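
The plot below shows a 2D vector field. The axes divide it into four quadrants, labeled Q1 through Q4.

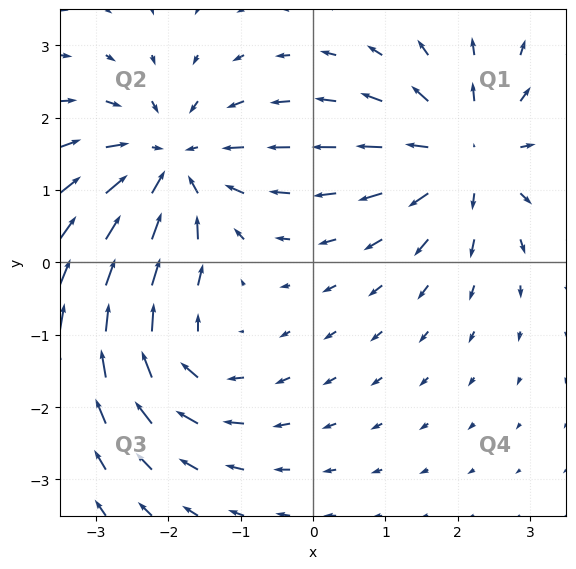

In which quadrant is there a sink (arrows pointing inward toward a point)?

The sink sits at approximately (-2.0, 1.3), which lies in quadrant Q2. The divergence there is about -5, negative as expected for a sink.

Q2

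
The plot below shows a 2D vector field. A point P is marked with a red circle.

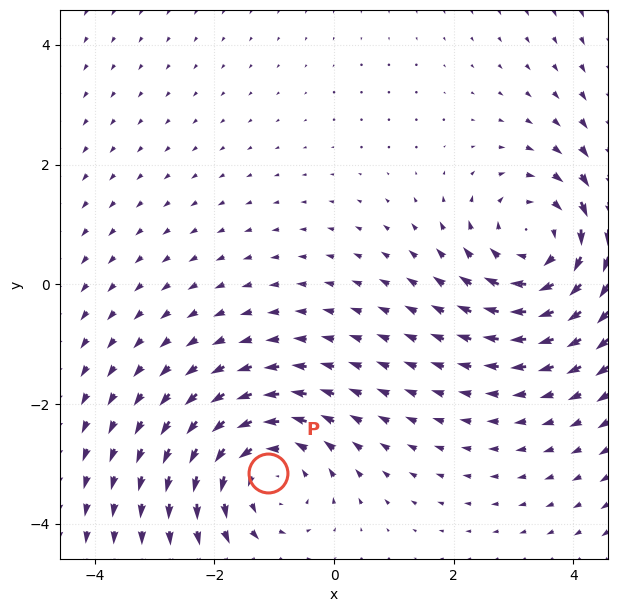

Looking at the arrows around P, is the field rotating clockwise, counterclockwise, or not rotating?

counterclockwise

Near P at (-1.1, -3.2) the arrows circulate counterclockwise. The curl (z-component) there is about +3; positive curl means counterclockwise rotation.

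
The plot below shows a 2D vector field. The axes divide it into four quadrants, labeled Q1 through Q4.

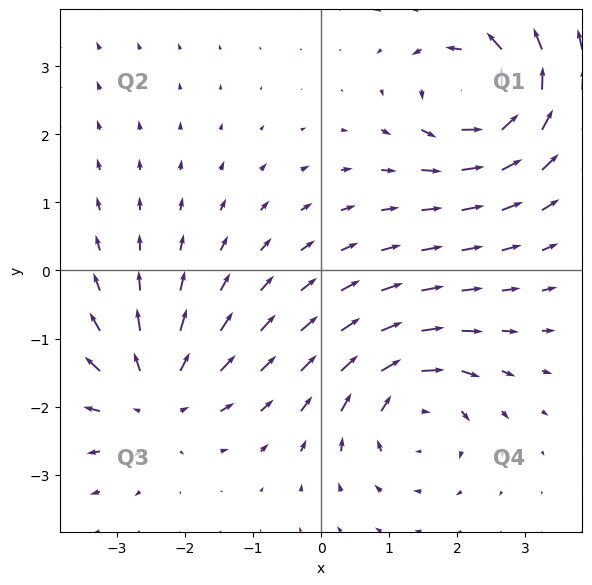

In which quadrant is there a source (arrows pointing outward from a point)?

The source sits at approximately (-2.5, -1.9), which lies in quadrant Q3. The divergence there is about +5, positive as expected for a source.

Q3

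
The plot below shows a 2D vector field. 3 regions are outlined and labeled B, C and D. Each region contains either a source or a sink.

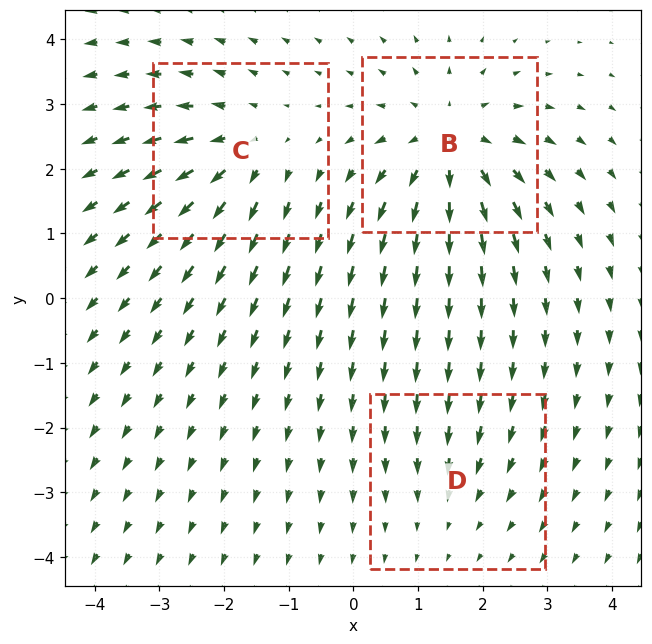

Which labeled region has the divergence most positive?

Divergence at each region's feature centre — B: about +5, C: about +3, D: about -2. Region B is most positive.

B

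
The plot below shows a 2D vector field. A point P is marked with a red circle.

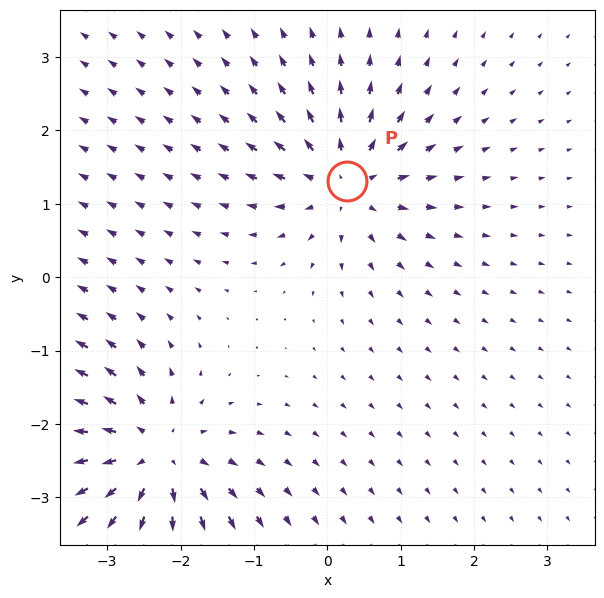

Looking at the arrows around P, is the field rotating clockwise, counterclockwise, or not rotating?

not rotating

Near P at (0.3, 1.3) the arrows show no circulation. The curl there is ≈0.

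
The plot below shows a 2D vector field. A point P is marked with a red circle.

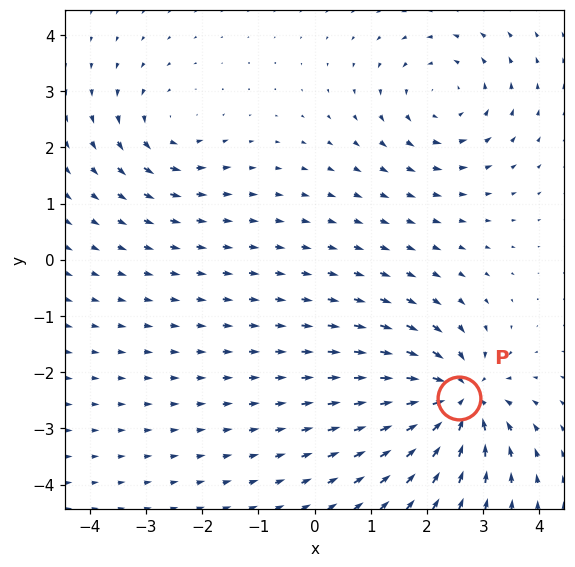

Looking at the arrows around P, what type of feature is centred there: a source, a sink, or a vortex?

sink

At P (2.6, -2.5) the arrows converge inward. Divergence about -6, curl ≈0 — negative divergence with near-zero curl is a sink.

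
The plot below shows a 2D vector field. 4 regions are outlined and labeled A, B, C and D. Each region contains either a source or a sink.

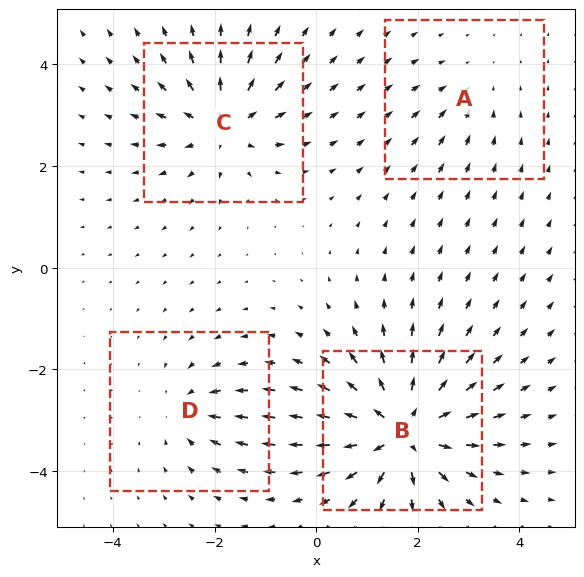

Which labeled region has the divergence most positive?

Divergence at each region's feature centre — A: about -2, B: about +9, C: about +6, D: about -4. Region B is most positive.

B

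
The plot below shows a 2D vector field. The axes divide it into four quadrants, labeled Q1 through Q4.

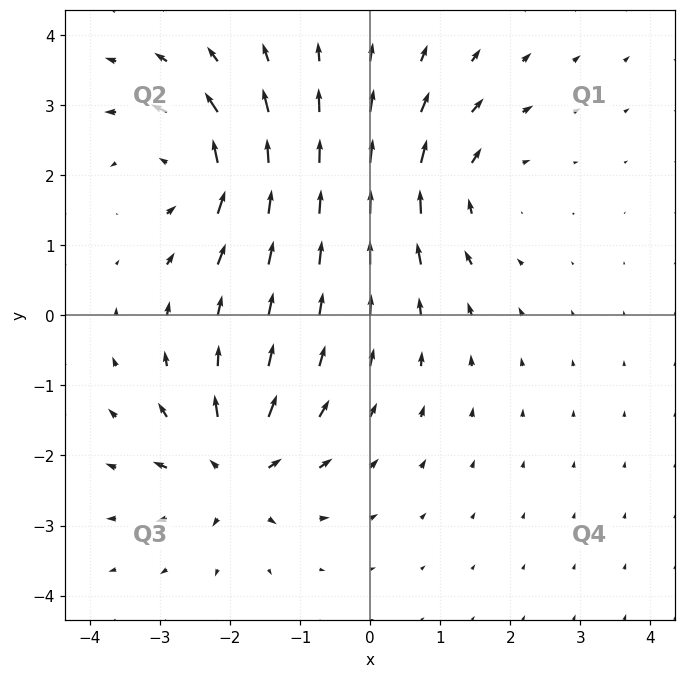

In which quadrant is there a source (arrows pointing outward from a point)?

The source sits at approximately (-1.9, -2.2), which lies in quadrant Q3. The divergence there is about +7, positive as expected for a source.

Q3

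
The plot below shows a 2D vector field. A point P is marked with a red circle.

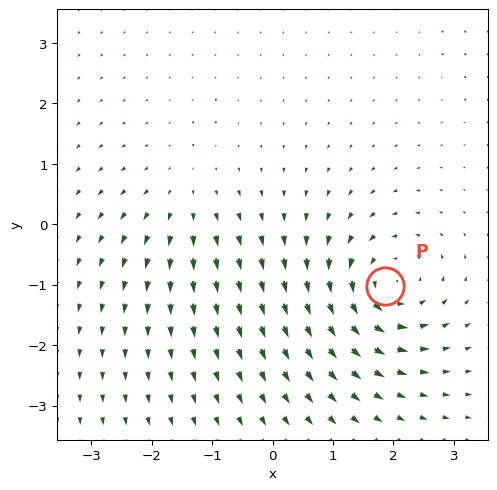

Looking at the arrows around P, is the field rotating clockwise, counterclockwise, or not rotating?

Near P at (1.9, -1.0) the arrows circulate counterclockwise. The curl (z-component) there is about +5; positive curl means counterclockwise rotation.

counterclockwise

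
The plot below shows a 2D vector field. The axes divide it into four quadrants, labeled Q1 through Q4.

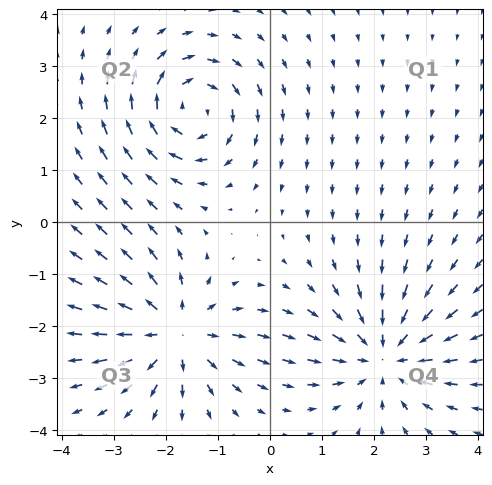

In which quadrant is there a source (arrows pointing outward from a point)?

Q3

The source sits at approximately (-1.8, -2.1), which lies in quadrant Q3. The divergence there is about +5, positive as expected for a source.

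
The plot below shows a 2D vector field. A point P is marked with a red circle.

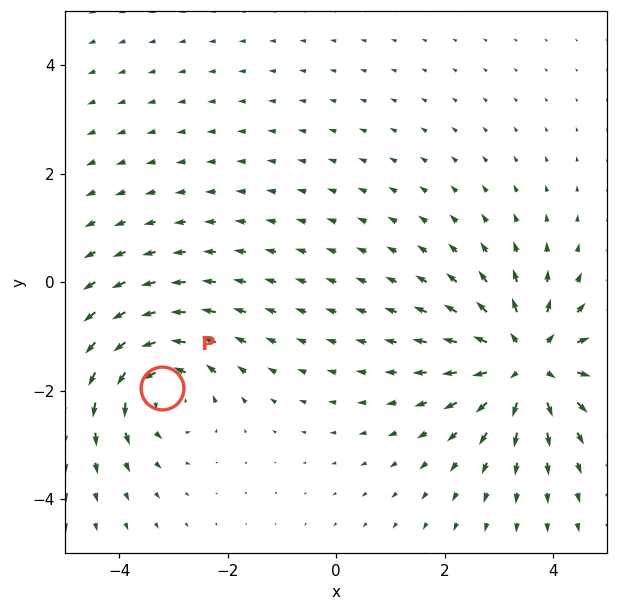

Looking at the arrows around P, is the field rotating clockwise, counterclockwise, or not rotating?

counterclockwise

Near P at (-3.2, -2.0) the arrows circulate counterclockwise. The curl (z-component) there is about +4; positive curl means counterclockwise rotation.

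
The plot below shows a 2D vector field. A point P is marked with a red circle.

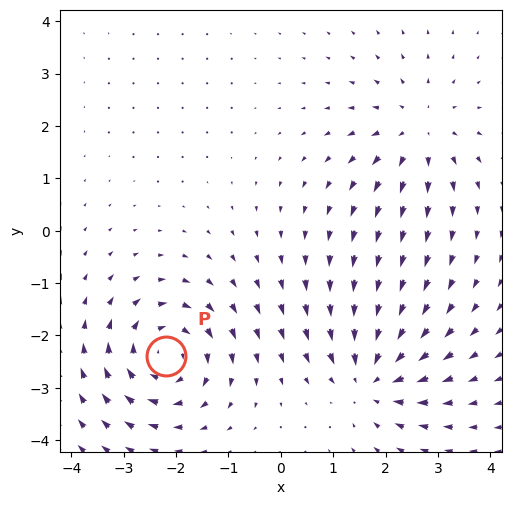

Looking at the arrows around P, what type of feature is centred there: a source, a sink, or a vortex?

vortex

At P (-2.2, -2.4) the arrows circulate clockwise. Divergence ≈0, curl about -4 — near-zero divergence with nonzero curl is a vortex.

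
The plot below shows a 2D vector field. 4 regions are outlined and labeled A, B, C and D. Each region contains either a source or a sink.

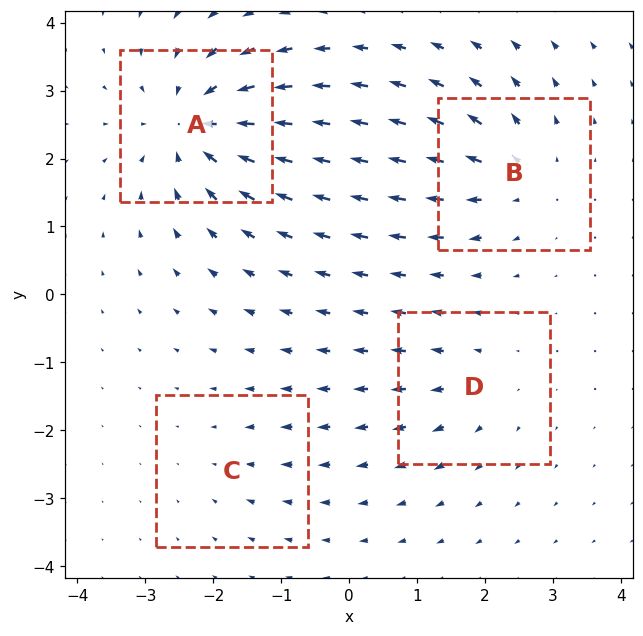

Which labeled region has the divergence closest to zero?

Divergence at each region's feature centre — A: about -7, B: about +5, C: about -2, D: about +3. Region C is closest to zero.

C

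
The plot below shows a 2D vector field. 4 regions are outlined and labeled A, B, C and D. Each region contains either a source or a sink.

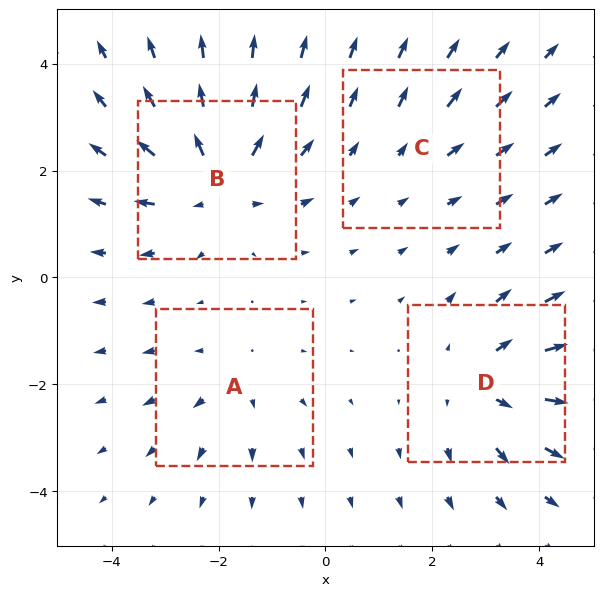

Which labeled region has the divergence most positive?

Divergence at each region's feature centre — A: about +3, B: about +6, C: about +2, D: about +5. Region B is most positive.

B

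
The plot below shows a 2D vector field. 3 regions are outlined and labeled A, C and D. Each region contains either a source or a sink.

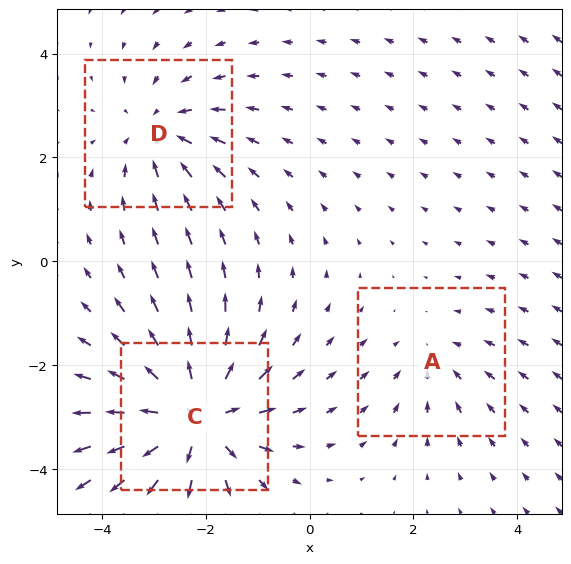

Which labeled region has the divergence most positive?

C

Divergence at each region's feature centre — A: about -2, C: about +5, D: about -3. Region C is most positive.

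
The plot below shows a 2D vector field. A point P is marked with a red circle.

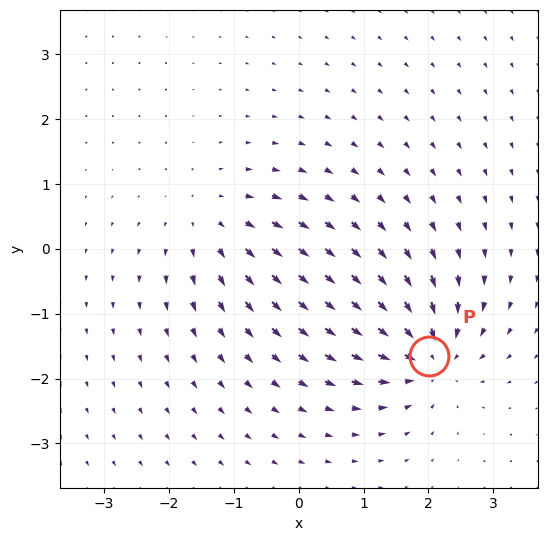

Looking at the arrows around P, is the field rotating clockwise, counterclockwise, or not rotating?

Near P at (2.0, -1.7) the arrows show no circulation. The curl there is ≈0.

not rotating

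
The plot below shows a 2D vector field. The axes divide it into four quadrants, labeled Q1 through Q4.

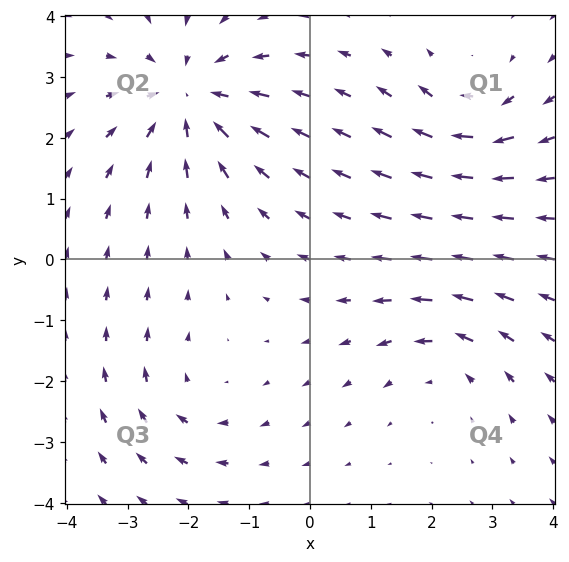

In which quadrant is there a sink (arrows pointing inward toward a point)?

The sink sits at approximately (-2.0, 2.7), which lies in quadrant Q2. The divergence there is about -4, negative as expected for a sink.

Q2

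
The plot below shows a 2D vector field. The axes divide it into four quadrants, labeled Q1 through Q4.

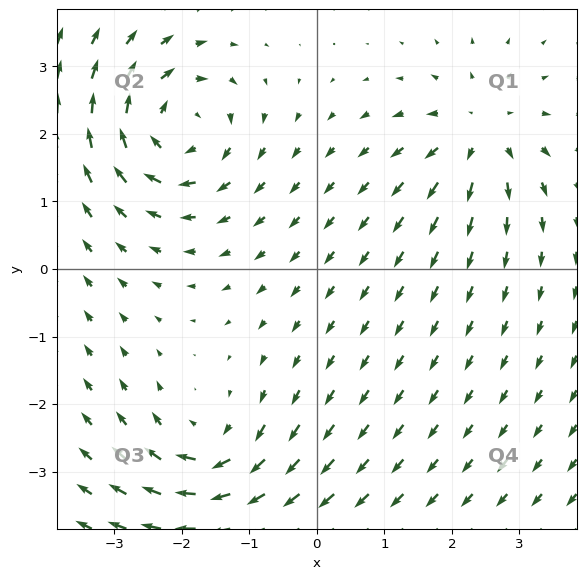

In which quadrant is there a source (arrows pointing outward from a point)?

The source sits at approximately (2.4, 2.0), which lies in quadrant Q1. The divergence there is about +4, positive as expected for a source.

Q1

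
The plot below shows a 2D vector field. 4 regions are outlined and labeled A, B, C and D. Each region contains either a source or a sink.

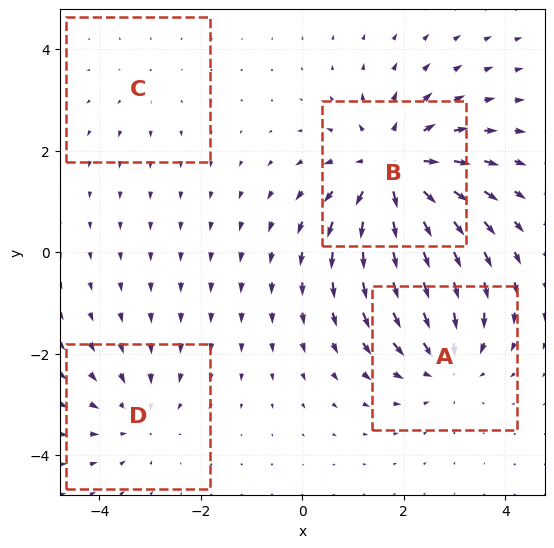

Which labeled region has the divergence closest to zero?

Divergence at each region's feature centre — A: about -4, B: about +6, C: about +2, D: about -3. Region C is closest to zero.

C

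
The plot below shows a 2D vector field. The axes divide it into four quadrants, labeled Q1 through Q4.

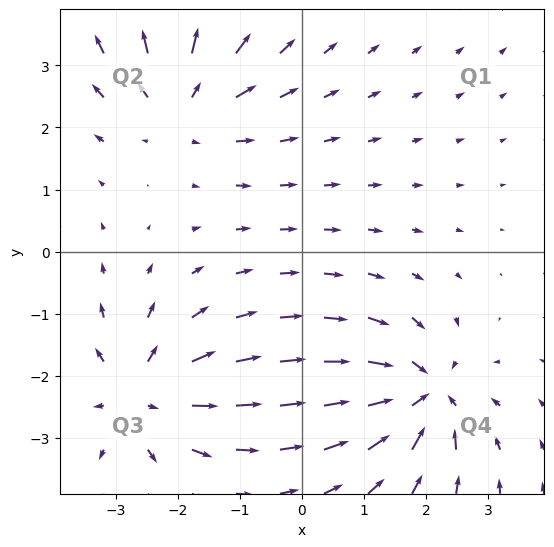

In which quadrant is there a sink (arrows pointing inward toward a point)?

Q4

The sink sits at approximately (1.9, -2.3), which lies in quadrant Q4. The divergence there is about -6, negative as expected for a sink.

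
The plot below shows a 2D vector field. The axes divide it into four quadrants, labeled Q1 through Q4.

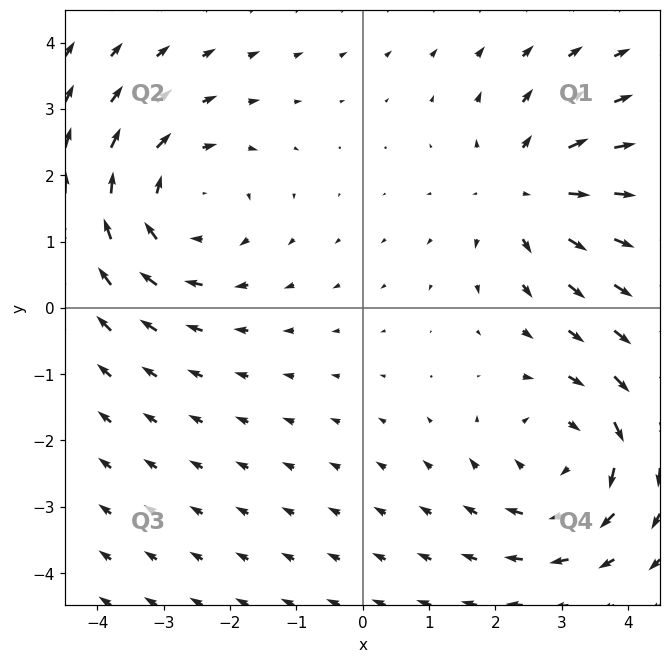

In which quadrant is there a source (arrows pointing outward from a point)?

Q1

The source sits at approximately (2.5, 1.7), which lies in quadrant Q1. The divergence there is about +4, positive as expected for a source.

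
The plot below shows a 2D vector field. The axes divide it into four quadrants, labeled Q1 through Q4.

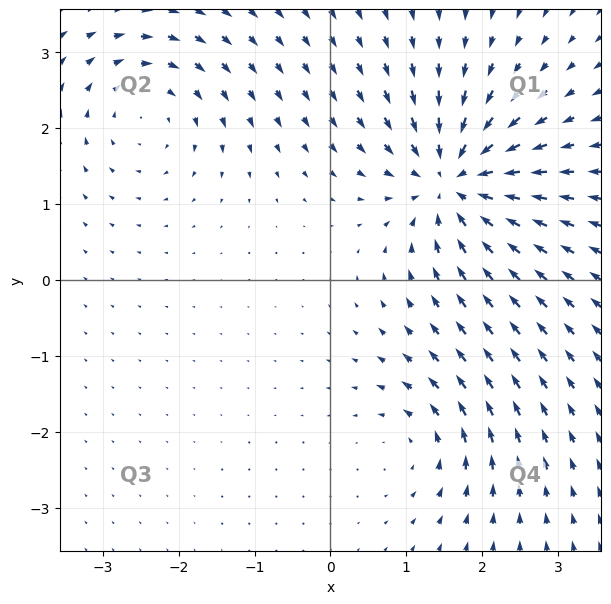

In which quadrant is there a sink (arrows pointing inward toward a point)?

Q1

The sink sits at approximately (1.6, 1.3), which lies in quadrant Q1. The divergence there is about -7, negative as expected for a sink.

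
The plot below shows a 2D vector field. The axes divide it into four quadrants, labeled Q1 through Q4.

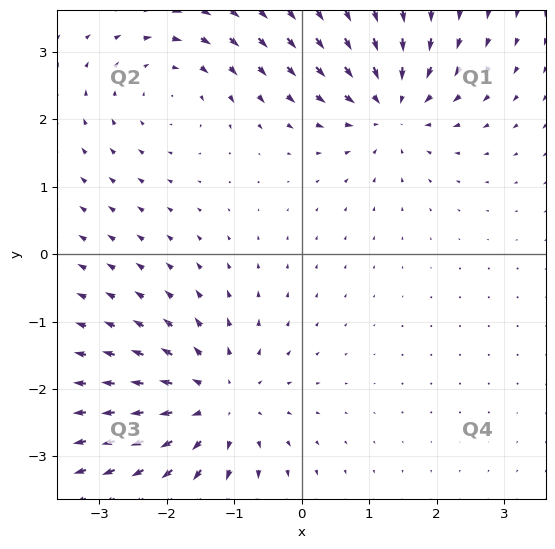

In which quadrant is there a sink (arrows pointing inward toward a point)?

The sink sits at approximately (1.3, 2.2), which lies in quadrant Q1. The divergence there is about -5, negative as expected for a sink.

Q1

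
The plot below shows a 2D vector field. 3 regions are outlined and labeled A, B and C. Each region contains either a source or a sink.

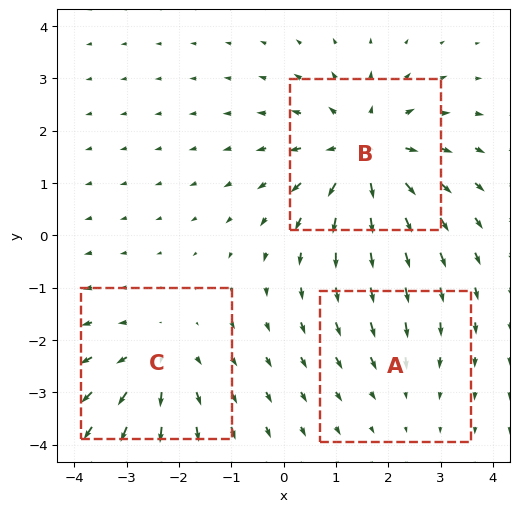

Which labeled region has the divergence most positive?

Divergence at each region's feature centre — A: about -2, B: about +5, C: about +3. Region B is most positive.

B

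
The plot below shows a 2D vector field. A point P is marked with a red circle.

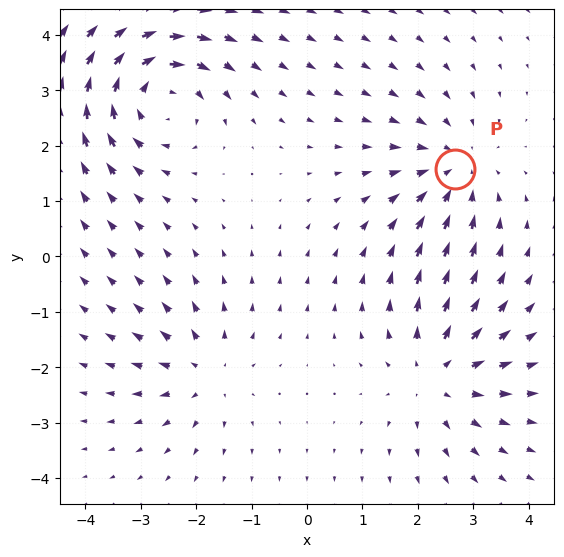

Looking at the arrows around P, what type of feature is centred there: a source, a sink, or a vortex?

At P (2.7, 1.6) the arrows converge inward. Divergence about -3, curl ≈0 — negative divergence with near-zero curl is a sink.

sink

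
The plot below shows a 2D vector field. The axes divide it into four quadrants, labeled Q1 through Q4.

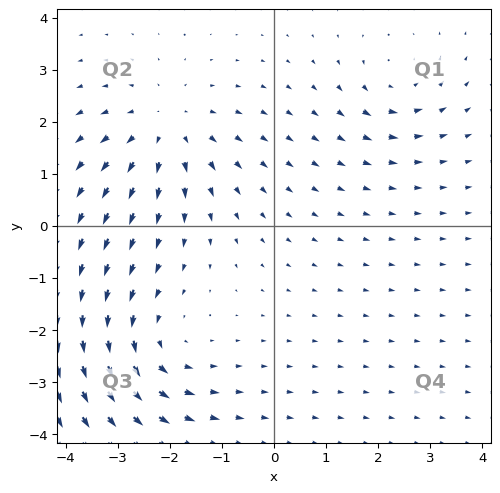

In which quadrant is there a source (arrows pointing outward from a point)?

Q2

The source sits at approximately (-2.1, 1.9), which lies in quadrant Q2. The divergence there is about +4, positive as expected for a source.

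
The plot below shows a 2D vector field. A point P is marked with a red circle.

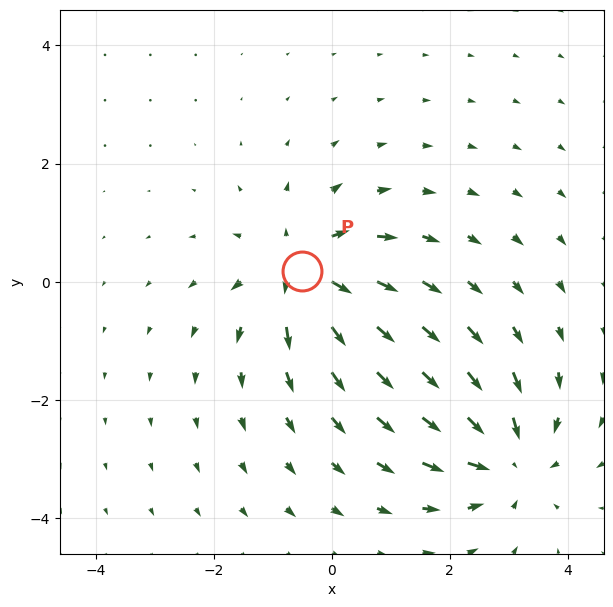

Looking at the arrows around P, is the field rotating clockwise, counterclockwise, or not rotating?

Near P at (-0.5, 0.2) the arrows show no circulation. The curl there is ≈0.

not rotating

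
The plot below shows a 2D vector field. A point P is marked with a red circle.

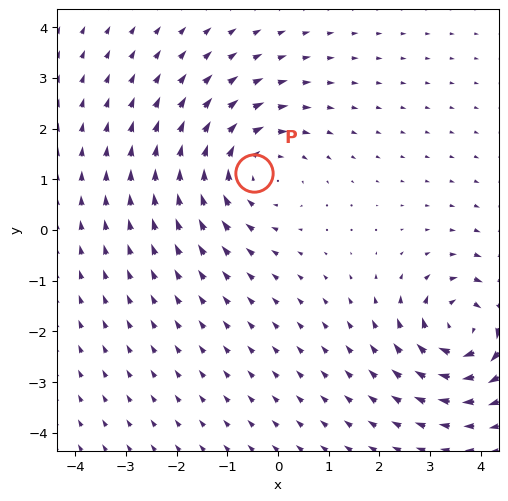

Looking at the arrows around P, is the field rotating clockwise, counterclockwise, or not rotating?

Near P at (-0.5, 1.1) the arrows circulate clockwise. The curl (z-component) there is about -4; negative curl means clockwise rotation.

clockwise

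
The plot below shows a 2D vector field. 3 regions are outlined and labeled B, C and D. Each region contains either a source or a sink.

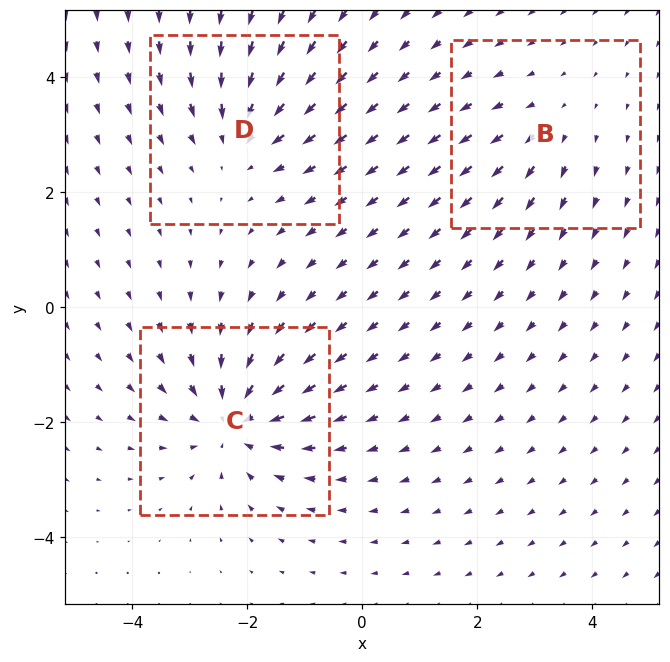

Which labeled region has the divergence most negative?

Divergence at each region's feature centre — B: about +2, C: about -5, D: about -3. Region C is most negative.

C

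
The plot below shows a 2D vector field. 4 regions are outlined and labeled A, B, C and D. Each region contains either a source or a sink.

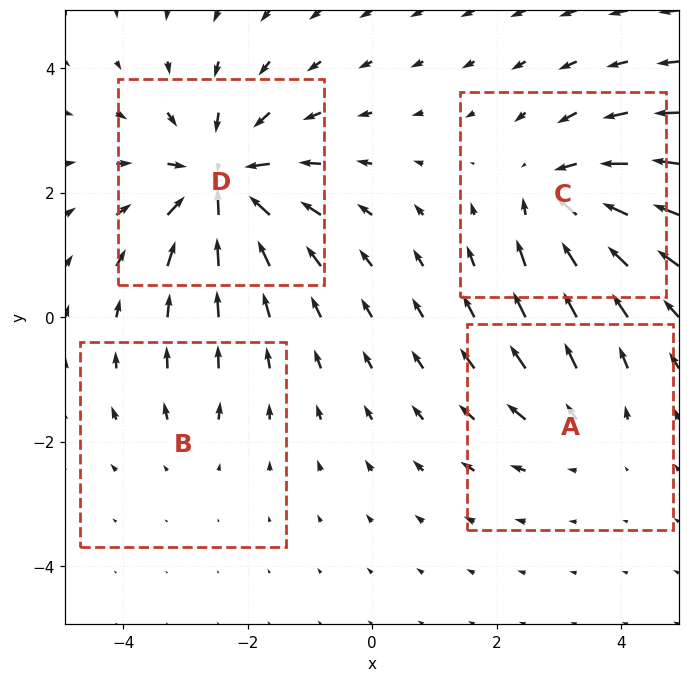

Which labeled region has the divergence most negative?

D

Divergence at each region's feature centre — A: about +3, B: about +2, C: about -5, D: about -7. Region D is most negative.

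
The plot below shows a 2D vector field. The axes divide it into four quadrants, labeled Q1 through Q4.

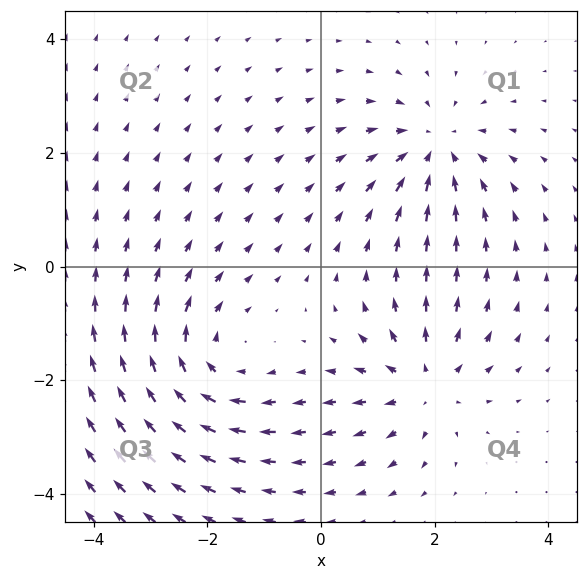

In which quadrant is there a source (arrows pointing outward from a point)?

The source sits at approximately (1.8, -2.1), which lies in quadrant Q4. The divergence there is about +5, positive as expected for a source.

Q4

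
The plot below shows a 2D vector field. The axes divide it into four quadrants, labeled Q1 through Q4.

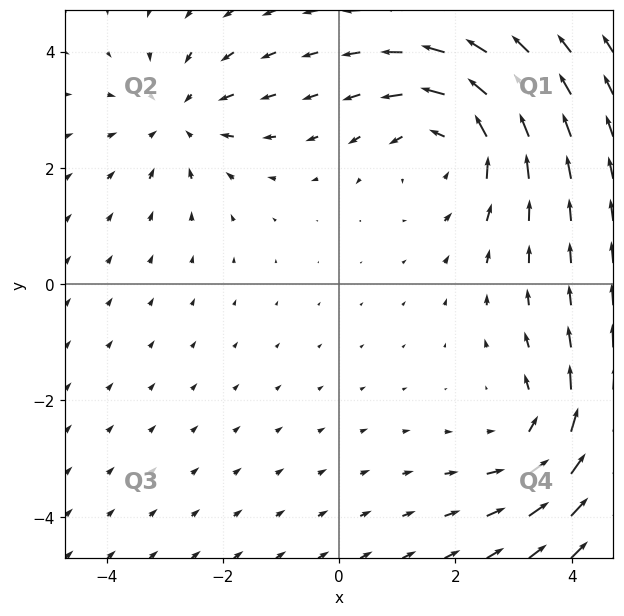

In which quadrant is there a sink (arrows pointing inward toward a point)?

The sink sits at approximately (-2.7, 2.9), which lies in quadrant Q2. The divergence there is about -3, negative as expected for a sink.

Q2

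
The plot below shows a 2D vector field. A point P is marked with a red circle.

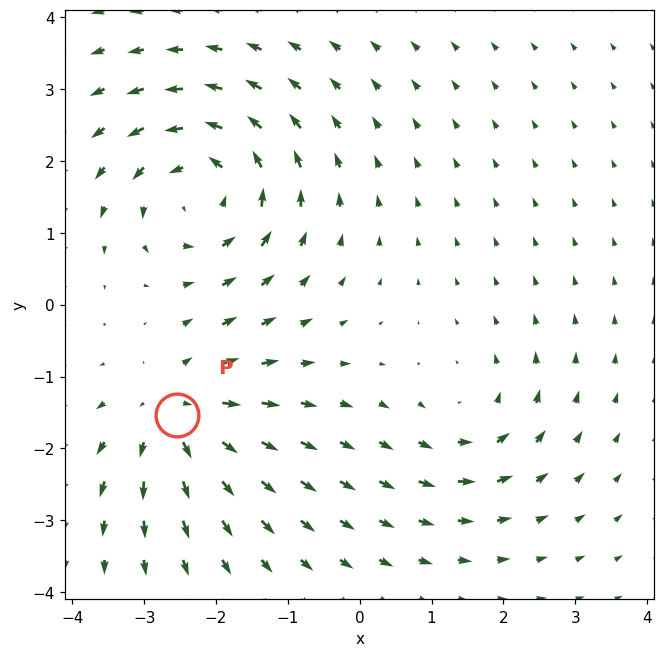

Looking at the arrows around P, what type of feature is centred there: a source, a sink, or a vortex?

source

At P (-2.5, -1.5) the arrows spread outward. Divergence about +4, curl ≈0 — positive divergence with near-zero curl is a source.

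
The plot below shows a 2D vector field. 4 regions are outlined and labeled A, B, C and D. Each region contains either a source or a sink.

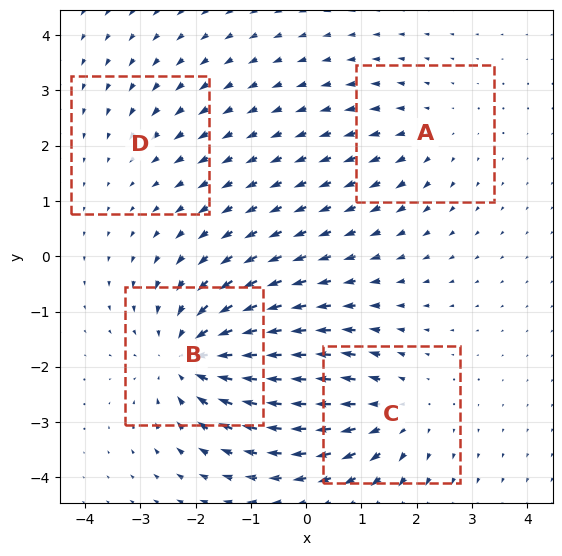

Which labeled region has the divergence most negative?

B

Divergence at each region's feature centre — A: about +3, B: about -6, C: about +4, D: about -2. Region B is most negative.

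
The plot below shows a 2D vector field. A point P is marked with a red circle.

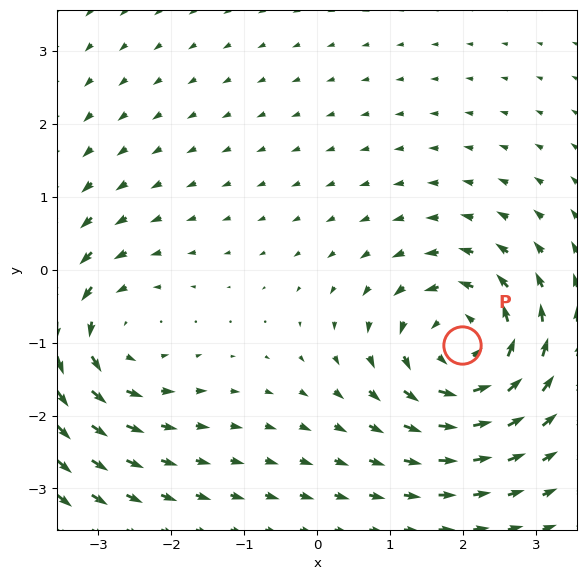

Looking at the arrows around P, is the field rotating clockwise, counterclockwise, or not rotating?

counterclockwise

Near P at (2.0, -1.0) the arrows circulate counterclockwise. The curl (z-component) there is about +5; positive curl means counterclockwise rotation.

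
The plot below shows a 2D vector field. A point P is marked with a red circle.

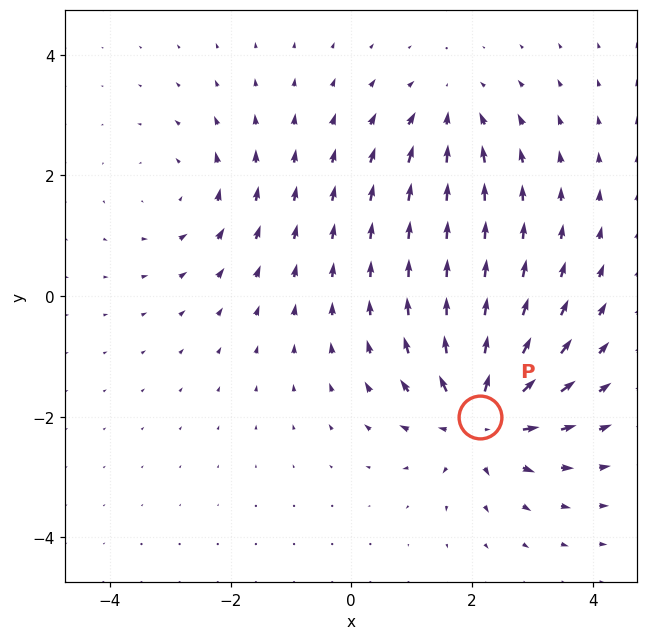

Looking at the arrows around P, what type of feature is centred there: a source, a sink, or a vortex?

source

At P (2.1, -2.0) the arrows spread outward. Divergence about +6, curl ≈0 — positive divergence with near-zero curl is a source.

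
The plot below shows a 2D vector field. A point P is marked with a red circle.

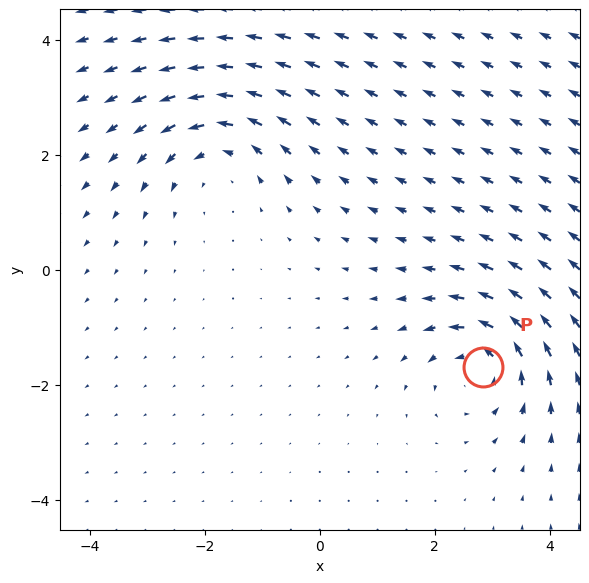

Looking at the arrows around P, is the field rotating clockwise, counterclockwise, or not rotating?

counterclockwise

Near P at (2.8, -1.7) the arrows circulate counterclockwise. The curl (z-component) there is about +4; positive curl means counterclockwise rotation.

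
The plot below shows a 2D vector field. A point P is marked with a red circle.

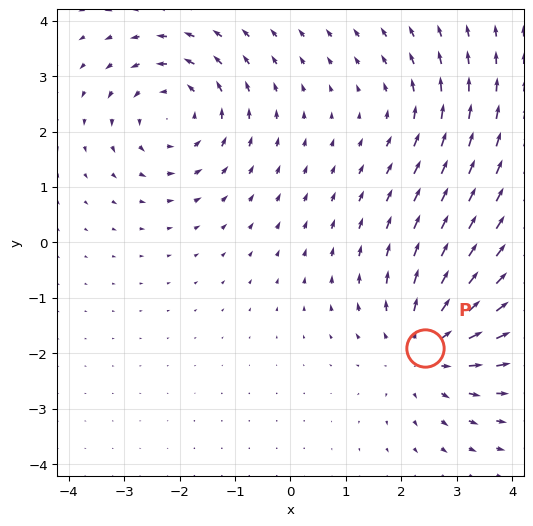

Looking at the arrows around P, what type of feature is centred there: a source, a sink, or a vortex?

source

At P (2.4, -1.9) the arrows spread outward. Divergence about +4, curl ≈0 — positive divergence with near-zero curl is a source.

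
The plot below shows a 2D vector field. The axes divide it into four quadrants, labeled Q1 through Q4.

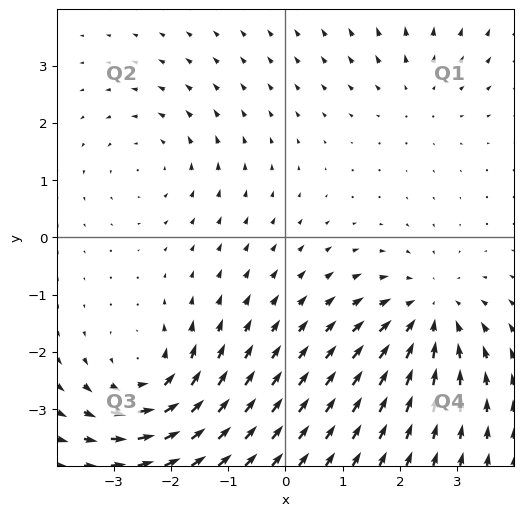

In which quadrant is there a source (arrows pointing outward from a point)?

The source sits at approximately (2.3, 2.5), which lies in quadrant Q1. The divergence there is about +2, positive as expected for a source.

Q1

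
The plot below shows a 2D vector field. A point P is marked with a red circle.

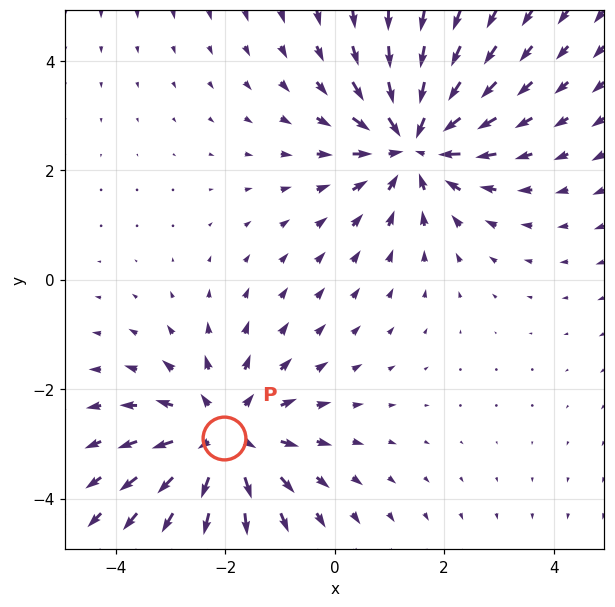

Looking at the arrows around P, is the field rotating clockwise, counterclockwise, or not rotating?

not rotating

Near P at (-2.0, -2.9) the arrows show no circulation. The curl there is ≈0.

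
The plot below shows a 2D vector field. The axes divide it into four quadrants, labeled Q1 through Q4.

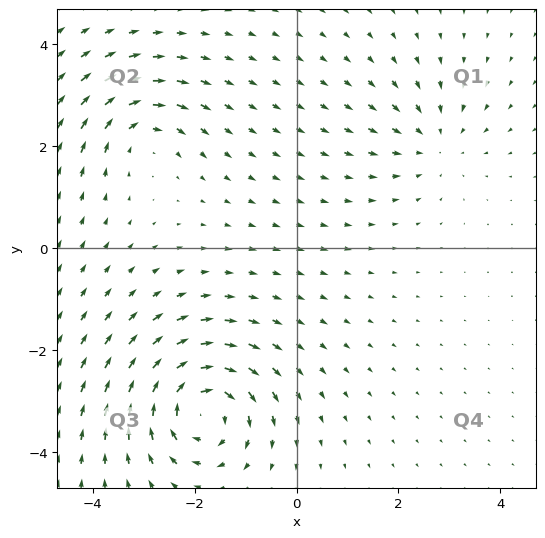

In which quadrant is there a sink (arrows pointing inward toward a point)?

Q1

The sink sits at approximately (2.7, 2.1), which lies in quadrant Q1. The divergence there is about -3, negative as expected for a sink.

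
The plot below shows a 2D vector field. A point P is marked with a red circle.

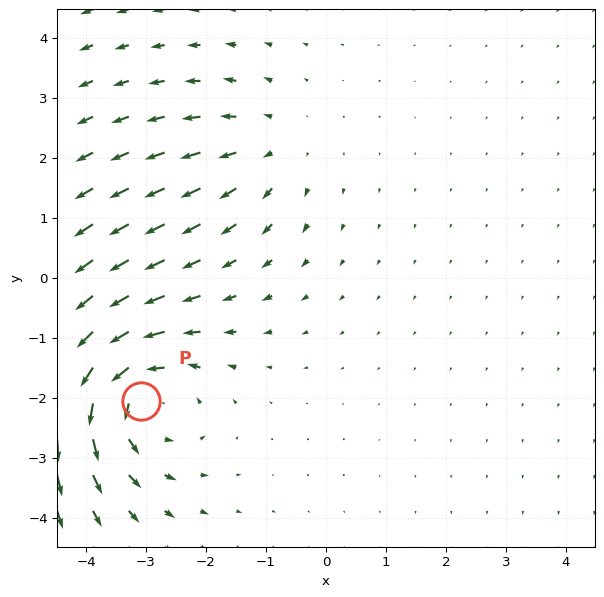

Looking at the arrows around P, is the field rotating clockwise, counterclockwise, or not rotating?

Near P at (-3.1, -2.0) the arrows circulate counterclockwise. The curl (z-component) there is about +4; positive curl means counterclockwise rotation.

counterclockwise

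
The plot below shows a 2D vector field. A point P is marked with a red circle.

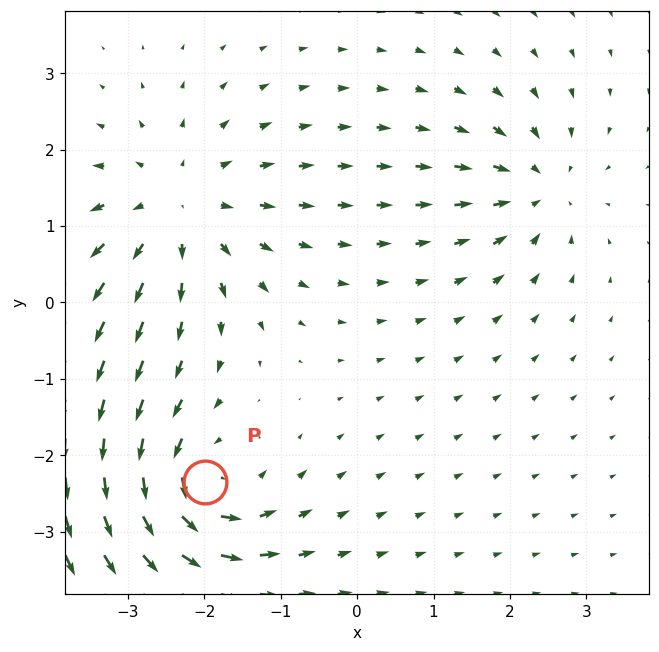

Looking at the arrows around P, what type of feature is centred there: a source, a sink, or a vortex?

At P (-2.0, -2.4) the arrows circulate counterclockwise. Divergence ≈0, curl about +6 — near-zero divergence with nonzero curl is a vortex.

vortex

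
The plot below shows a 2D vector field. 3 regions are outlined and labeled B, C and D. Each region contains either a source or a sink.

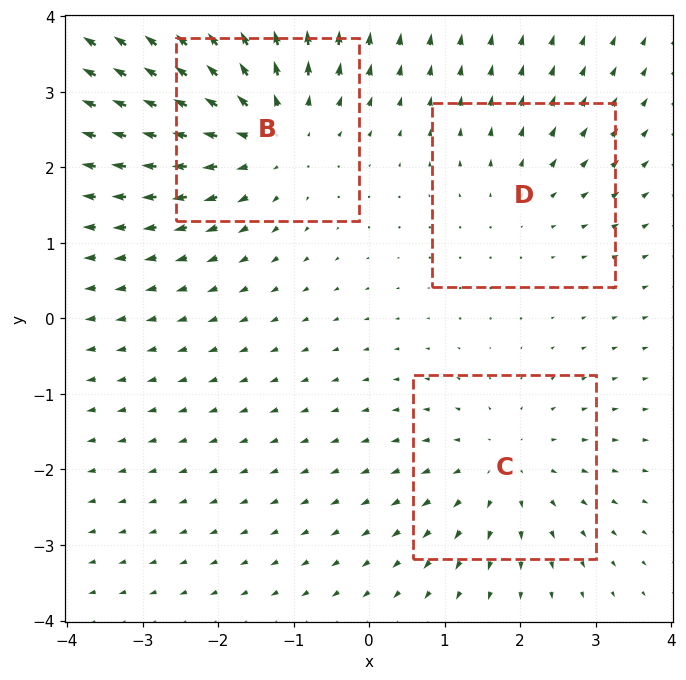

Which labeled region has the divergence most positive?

B

Divergence at each region's feature centre — B: about +4, C: about +3, D: about +2. Region B is most positive.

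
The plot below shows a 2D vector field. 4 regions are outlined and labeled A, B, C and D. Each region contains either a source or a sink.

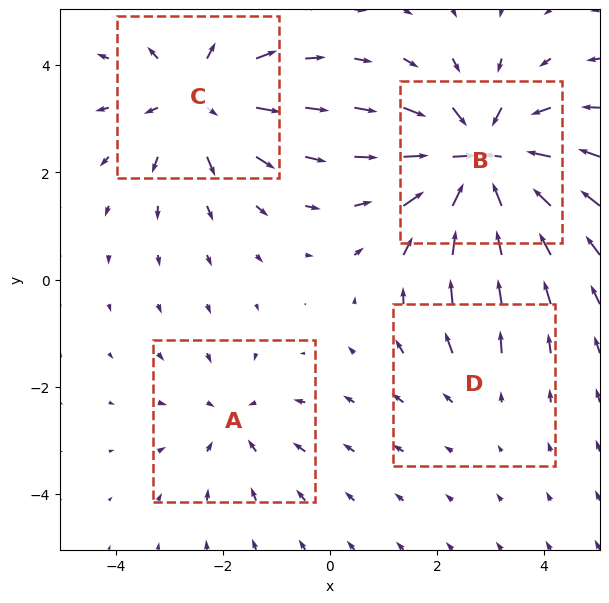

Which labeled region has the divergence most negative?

B

Divergence at each region's feature centre — A: about -3, B: about -7, C: about +5, D: about +2. Region B is most negative.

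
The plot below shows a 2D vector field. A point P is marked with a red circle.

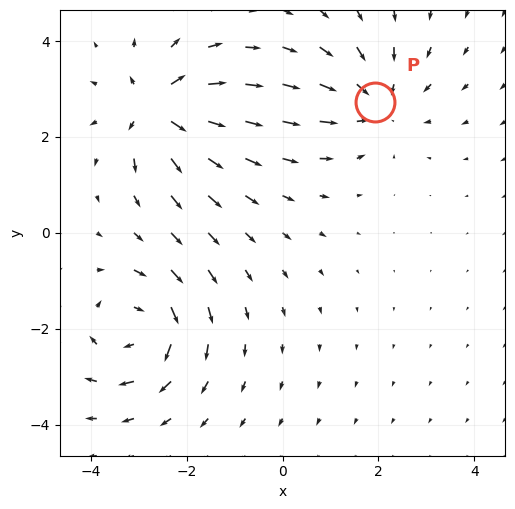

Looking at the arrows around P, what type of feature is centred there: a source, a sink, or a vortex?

sink

At P (1.9, 2.7) the arrows converge inward. Divergence about -3, curl ≈0 — negative divergence with near-zero curl is a sink.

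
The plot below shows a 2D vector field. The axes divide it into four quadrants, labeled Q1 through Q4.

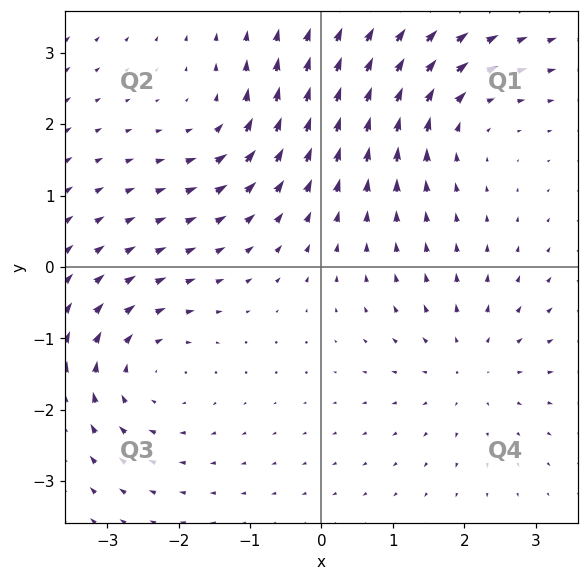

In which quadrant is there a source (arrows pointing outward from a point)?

Q4

The source sits at approximately (2.1, -1.4), which lies in quadrant Q4. The divergence there is about +3, positive as expected for a source.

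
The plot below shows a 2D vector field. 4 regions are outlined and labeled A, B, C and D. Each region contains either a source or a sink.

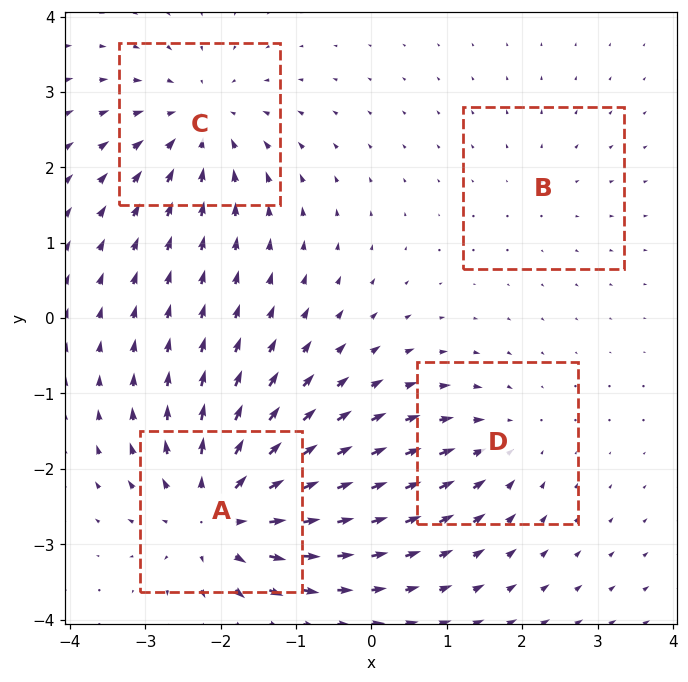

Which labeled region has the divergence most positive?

Divergence at each region's feature centre — A: about +7, B: about +2, C: about -5, D: about -4. Region A is most positive.

A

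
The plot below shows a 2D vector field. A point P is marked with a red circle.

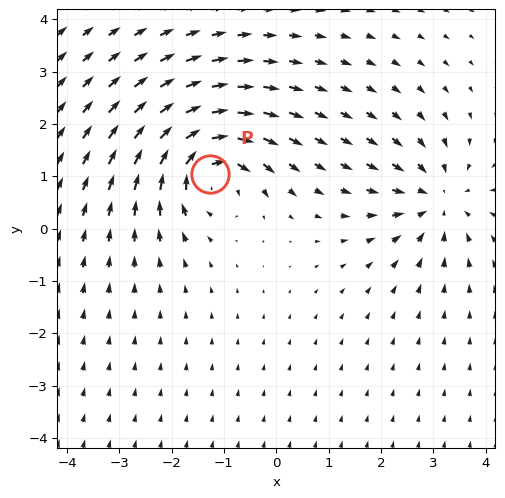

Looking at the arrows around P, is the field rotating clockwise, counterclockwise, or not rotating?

Near P at (-1.3, 1.0) the arrows circulate clockwise. The curl (z-component) there is about -5; negative curl means clockwise rotation.

clockwise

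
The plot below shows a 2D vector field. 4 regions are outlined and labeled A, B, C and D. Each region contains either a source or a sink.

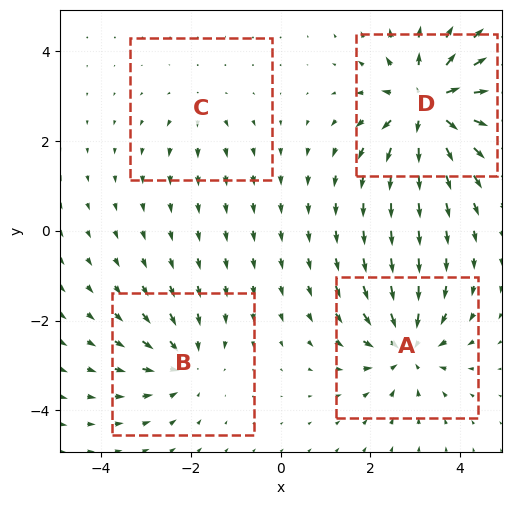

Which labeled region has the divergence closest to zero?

C

Divergence at each region's feature centre — A: about -5, B: about -4, C: about +2, D: about +7. Region C is closest to zero.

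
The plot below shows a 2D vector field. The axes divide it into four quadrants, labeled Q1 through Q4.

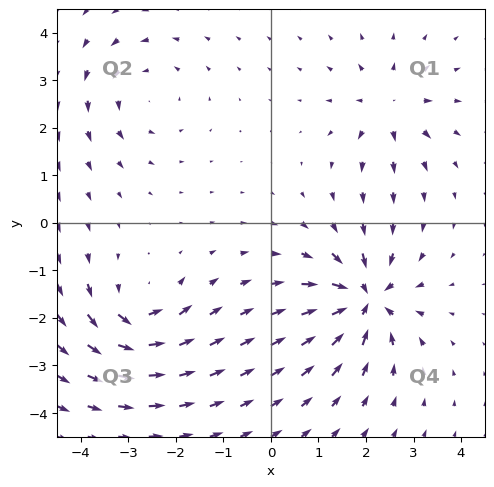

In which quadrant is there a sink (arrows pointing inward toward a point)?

The sink sits at approximately (2.0, -1.6), which lies in quadrant Q4. The divergence there is about -7, negative as expected for a sink.

Q4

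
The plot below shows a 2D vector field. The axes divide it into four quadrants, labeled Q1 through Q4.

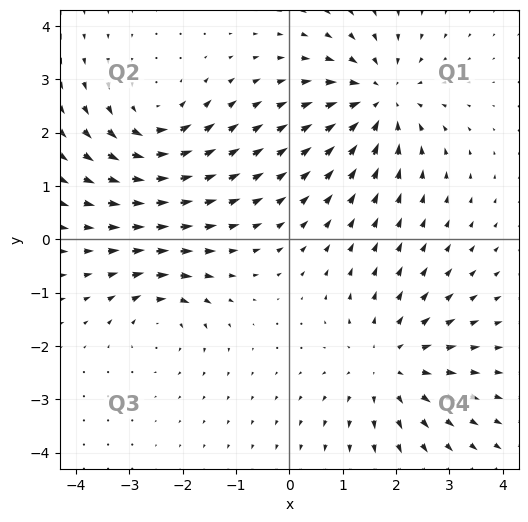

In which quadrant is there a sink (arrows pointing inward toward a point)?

Q1

The sink sits at approximately (1.7, 2.6), which lies in quadrant Q1. The divergence there is about -5, negative as expected for a sink.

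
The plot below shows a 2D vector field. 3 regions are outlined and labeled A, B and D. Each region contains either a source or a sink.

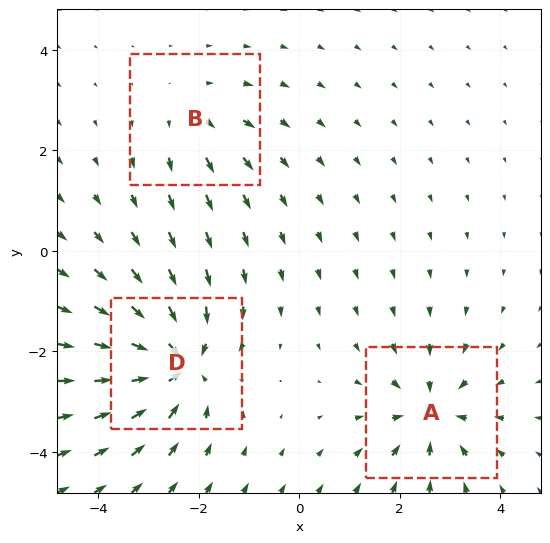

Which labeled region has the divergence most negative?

D

Divergence at each region's feature centre — A: about -4, B: about +2, D: about -5. Region D is most negative.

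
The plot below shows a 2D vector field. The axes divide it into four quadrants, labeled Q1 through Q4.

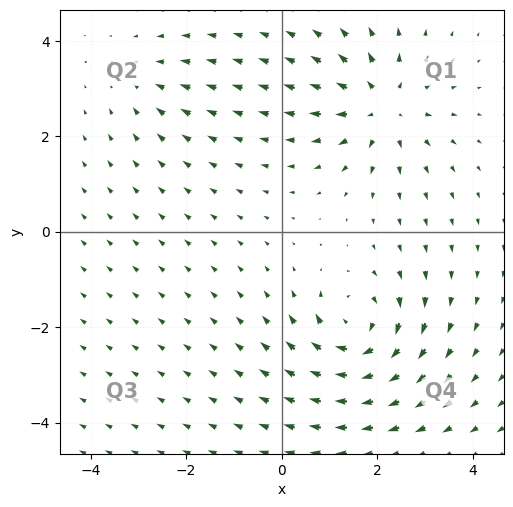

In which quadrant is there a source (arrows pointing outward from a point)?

The source sits at approximately (2.1, 2.6), which lies in quadrant Q1. The divergence there is about +5, positive as expected for a source.

Q1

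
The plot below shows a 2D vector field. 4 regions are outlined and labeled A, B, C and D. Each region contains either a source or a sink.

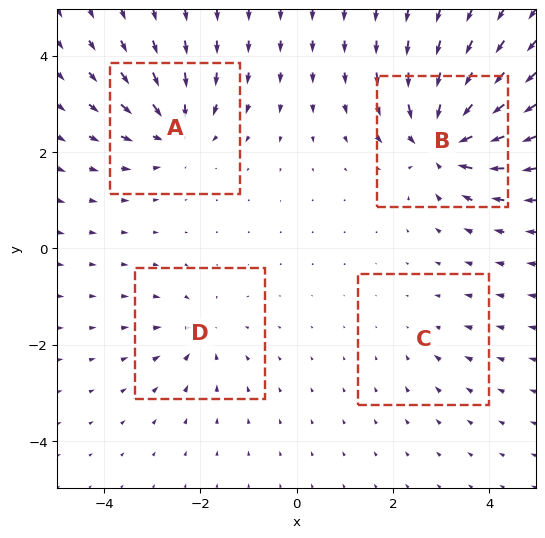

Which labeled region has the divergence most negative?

B

Divergence at each region's feature centre — A: about -6, B: about -9, C: about -2, D: about -4. Region B is most negative.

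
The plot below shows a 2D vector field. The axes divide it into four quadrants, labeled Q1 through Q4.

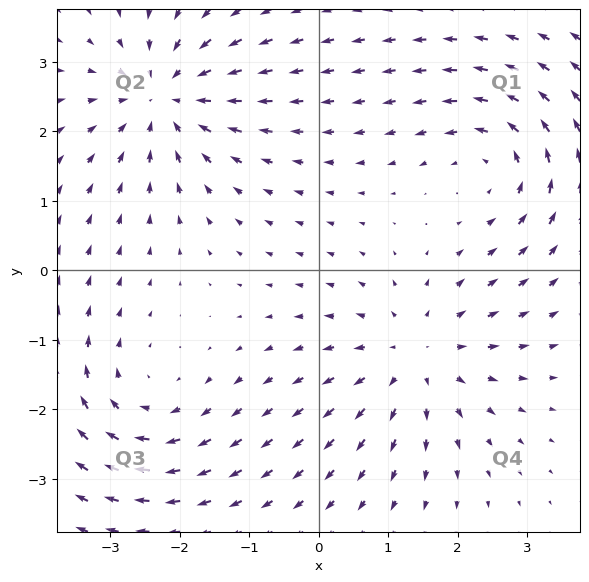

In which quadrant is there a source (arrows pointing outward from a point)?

Q4

The source sits at approximately (1.4, -1.3), which lies in quadrant Q4. The divergence there is about +4, positive as expected for a source.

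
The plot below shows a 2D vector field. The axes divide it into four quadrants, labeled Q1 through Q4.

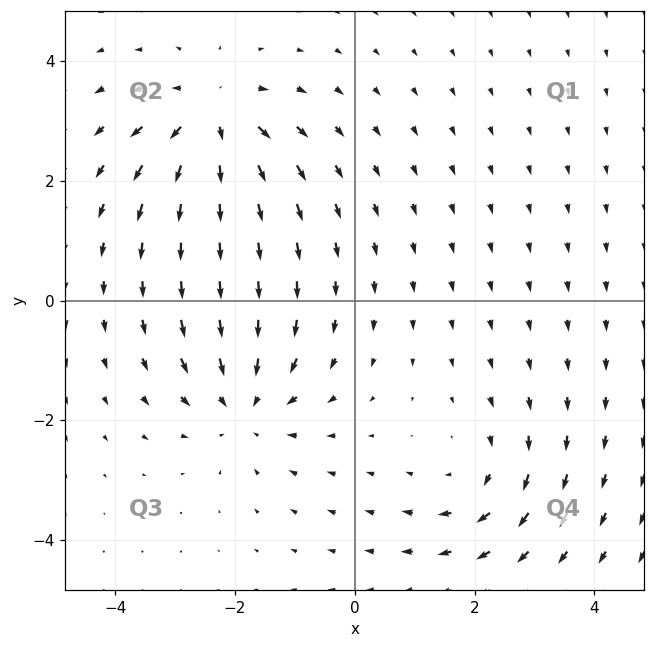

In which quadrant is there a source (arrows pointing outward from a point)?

The source sits at approximately (-2.4, 3.1), which lies in quadrant Q2. The divergence there is about +5, positive as expected for a source.

Q2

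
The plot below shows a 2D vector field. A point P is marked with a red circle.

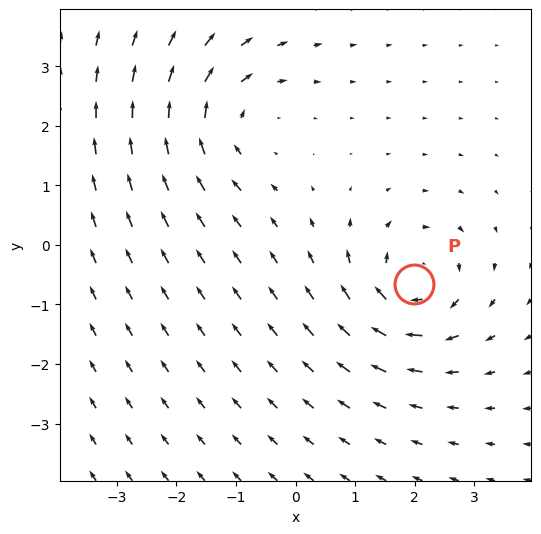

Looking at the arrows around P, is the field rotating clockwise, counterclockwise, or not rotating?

Near P at (2.0, -0.7) the arrows circulate clockwise. The curl (z-component) there is about -4; negative curl means clockwise rotation.

clockwise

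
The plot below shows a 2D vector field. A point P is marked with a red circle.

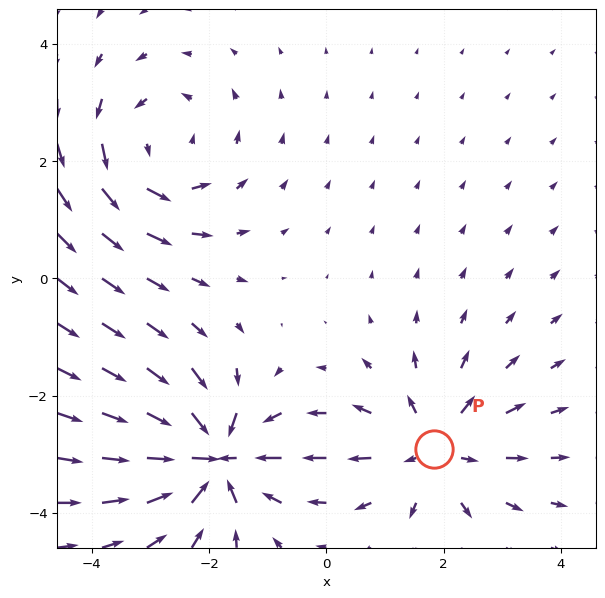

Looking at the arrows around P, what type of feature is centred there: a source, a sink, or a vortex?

source

At P (1.8, -2.9) the arrows spread outward. Divergence about +3, curl ≈0 — positive divergence with near-zero curl is a source.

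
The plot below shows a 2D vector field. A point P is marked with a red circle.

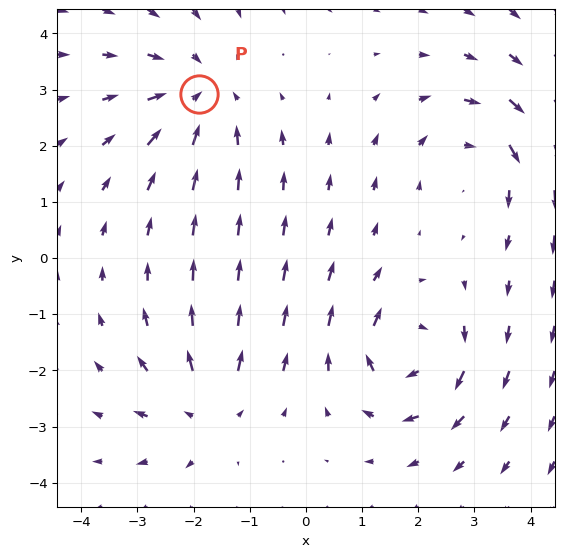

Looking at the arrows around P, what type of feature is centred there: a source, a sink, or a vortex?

At P (-1.9, 2.9) the arrows converge inward. Divergence about -4, curl ≈0 — negative divergence with near-zero curl is a sink.

sink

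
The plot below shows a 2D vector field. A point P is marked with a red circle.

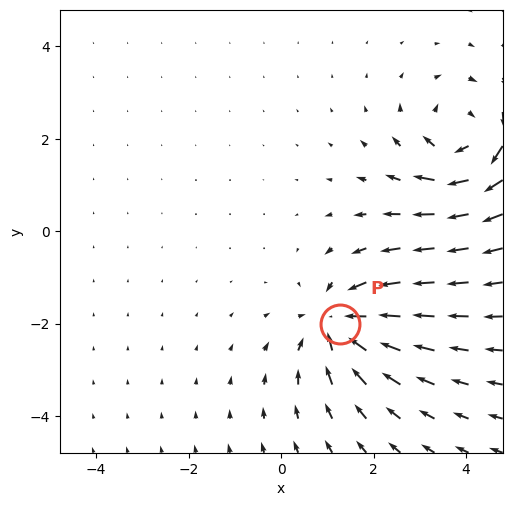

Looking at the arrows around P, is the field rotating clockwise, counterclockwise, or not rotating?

Near P at (1.3, -2.0) the arrows show no circulation. The curl there is ≈0.

not rotating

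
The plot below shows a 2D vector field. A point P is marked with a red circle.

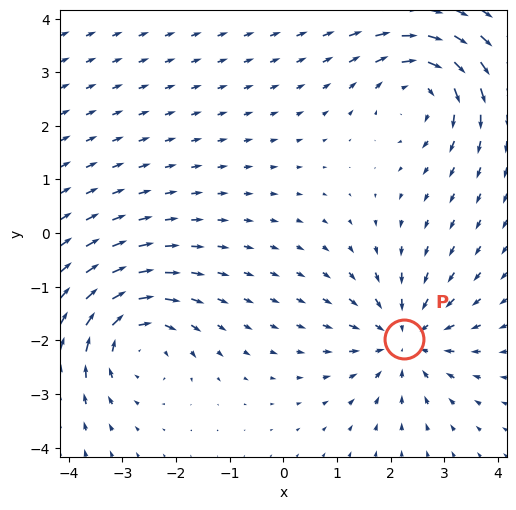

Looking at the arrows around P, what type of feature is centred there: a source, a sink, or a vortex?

sink

At P (2.3, -2.0) the arrows converge inward. Divergence about -5, curl ≈0 — negative divergence with near-zero curl is a sink.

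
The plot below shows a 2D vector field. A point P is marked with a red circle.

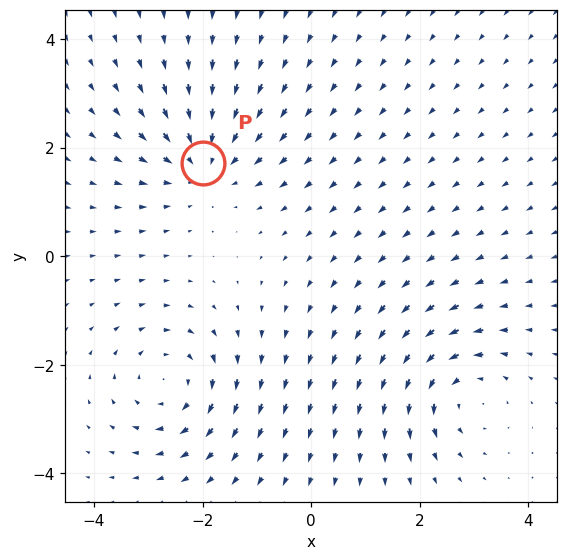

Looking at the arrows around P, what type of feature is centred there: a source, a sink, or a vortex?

At P (-2.0, 1.7) the arrows converge inward. Divergence about -3, curl ≈0 — negative divergence with near-zero curl is a sink.

sink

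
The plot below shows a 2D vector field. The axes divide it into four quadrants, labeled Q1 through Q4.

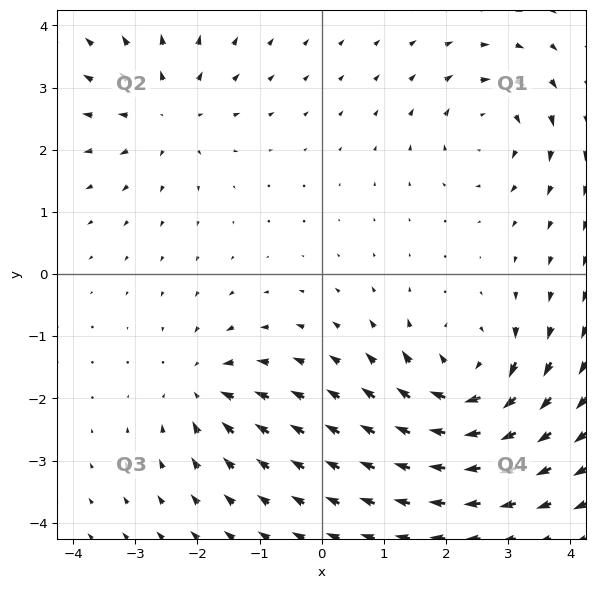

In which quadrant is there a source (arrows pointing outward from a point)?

The source sits at approximately (-2.5, 2.6), which lies in quadrant Q2. The divergence there is about +3, positive as expected for a source.

Q2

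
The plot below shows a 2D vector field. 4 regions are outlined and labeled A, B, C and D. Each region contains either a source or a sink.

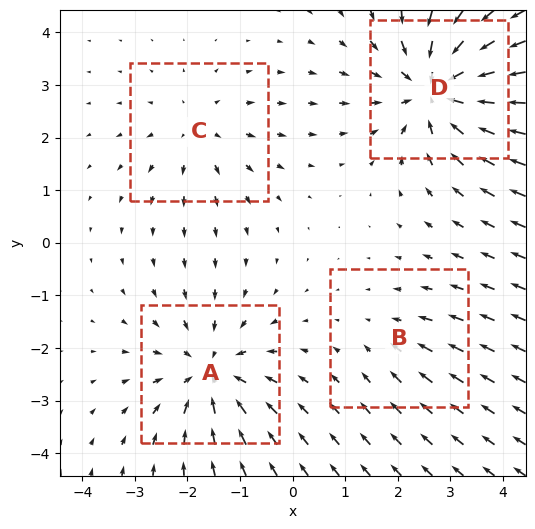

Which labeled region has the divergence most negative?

Divergence at each region's feature centre — A: about -5, B: about -2, C: about +3, D: about -7. Region D is most negative.

D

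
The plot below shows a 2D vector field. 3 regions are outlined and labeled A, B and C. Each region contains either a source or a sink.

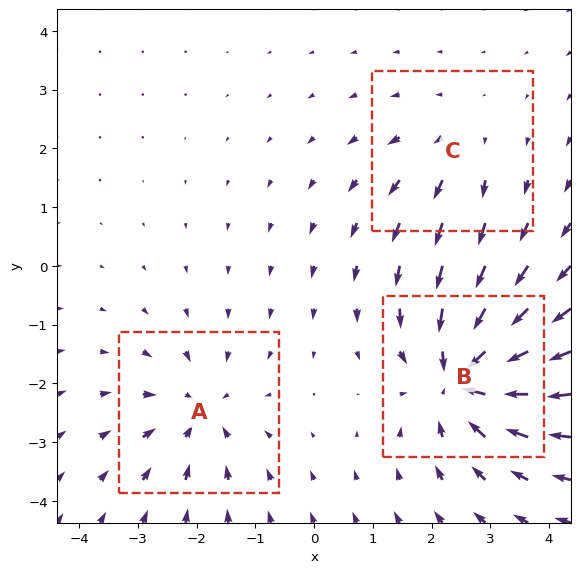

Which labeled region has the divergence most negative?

Divergence at each region's feature centre — A: about -3, B: about -6, C: about +2. Region B is most negative.

B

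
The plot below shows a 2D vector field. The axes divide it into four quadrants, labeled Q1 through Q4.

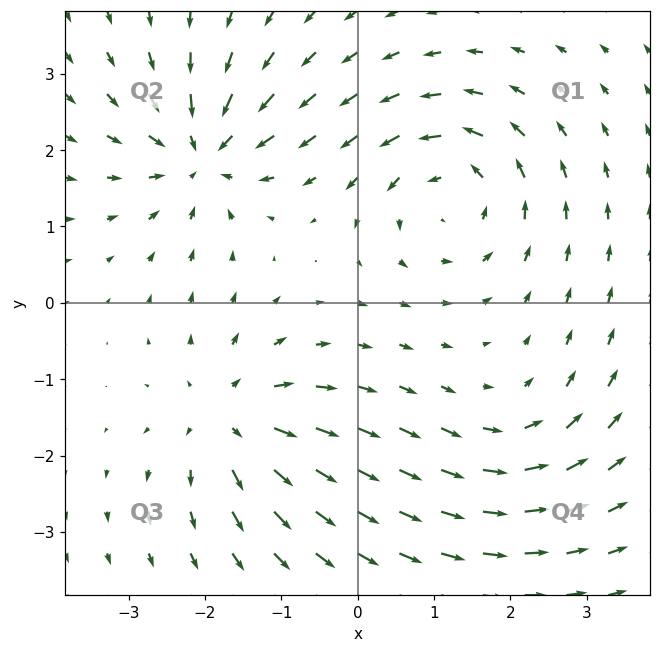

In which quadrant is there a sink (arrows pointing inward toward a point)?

The sink sits at approximately (-2.0, 1.9), which lies in quadrant Q2. The divergence there is about -6, negative as expected for a sink.

Q2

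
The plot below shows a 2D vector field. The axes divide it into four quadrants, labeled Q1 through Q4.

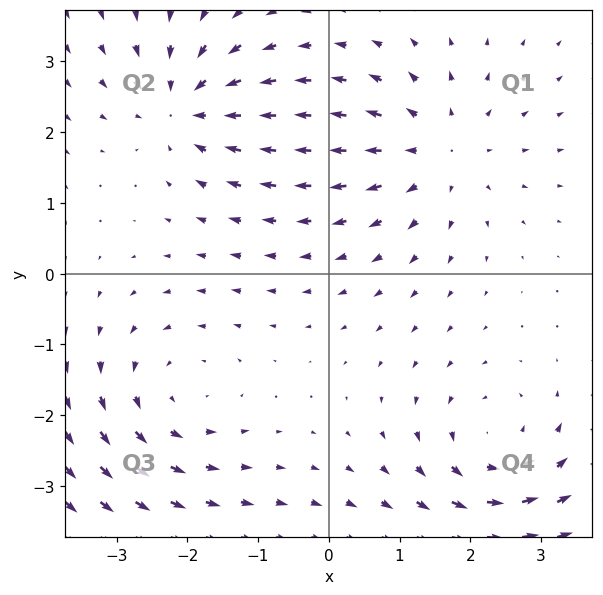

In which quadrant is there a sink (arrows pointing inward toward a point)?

Q2

The sink sits at approximately (-2.0, 2.4), which lies in quadrant Q2. The divergence there is about -5, negative as expected for a sink.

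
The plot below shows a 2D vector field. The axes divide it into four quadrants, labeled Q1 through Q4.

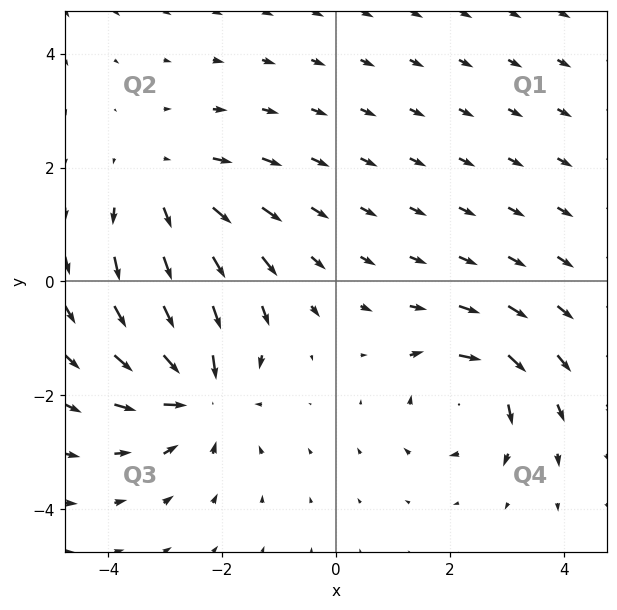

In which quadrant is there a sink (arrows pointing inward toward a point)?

Q3

The sink sits at approximately (-2.4, -1.9), which lies in quadrant Q3. The divergence there is about -5, negative as expected for a sink.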